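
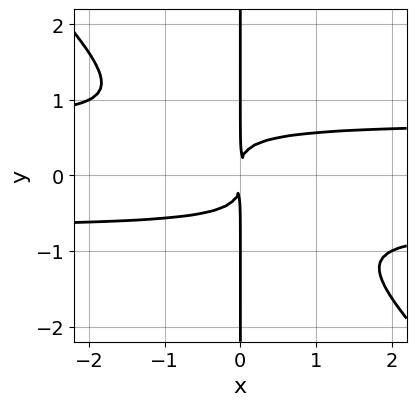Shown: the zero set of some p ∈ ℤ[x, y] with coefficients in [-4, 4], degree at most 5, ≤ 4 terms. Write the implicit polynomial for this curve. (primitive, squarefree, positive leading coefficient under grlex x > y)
(a) Degree: the shape is more complex than any degree-3 curve, so deg p = 4.
(b) Against the integer gridlines: every point of the y-axis in the box is on the curve.
(c) Together with the visible shape, these determine p as stated.

2*x^2*y^2 + 2*x*y^3 - x^2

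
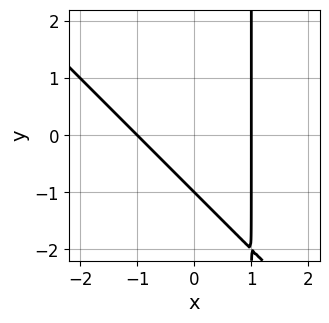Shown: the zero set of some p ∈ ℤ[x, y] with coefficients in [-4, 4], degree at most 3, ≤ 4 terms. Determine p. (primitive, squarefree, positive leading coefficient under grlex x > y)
x^2 + x*y - y - 1

(a) The degree is 2 — the shape is more complex than any degree-1 curve.
(b) From the visible intercepts: it meets the y-axis at y = -1 (among the integer gridlines); among the integer gridlines, it crosses the x-axis at x ∈ {-1, 1}.
(c) Solving for integer coefficients yields p as stated.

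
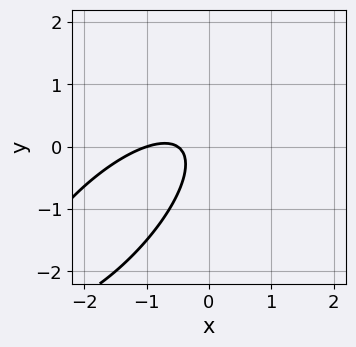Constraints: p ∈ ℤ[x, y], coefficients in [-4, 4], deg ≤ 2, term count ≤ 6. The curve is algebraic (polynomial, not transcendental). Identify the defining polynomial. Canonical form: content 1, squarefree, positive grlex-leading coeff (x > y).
1. The degree is 2 — the shape is more complex than any degree-1 curve.
2. Against the integer gridlines: it crosses the x-axis at the gridline x = -1; the curve avoids every integer y-axis point in the box.
3. The integer polynomial consistent with all of this is the stated p.

2*x^2 - 3*x*y + 2*y^2 + 3*x + 1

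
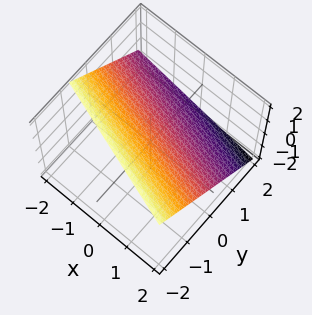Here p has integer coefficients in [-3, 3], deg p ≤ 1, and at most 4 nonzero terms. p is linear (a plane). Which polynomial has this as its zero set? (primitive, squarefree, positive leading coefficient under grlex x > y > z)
x + 3*y + 3*z - 2

(a) Degree: every cross-section is a straight line — this is a plane, so deg p = 1.
(b) Observable constraints: one x-axis crossing is at x = 2.
(c) Putting this together gives p.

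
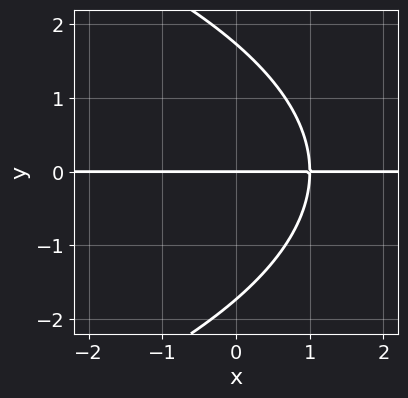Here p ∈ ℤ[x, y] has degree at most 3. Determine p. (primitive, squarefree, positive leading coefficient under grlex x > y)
y^3 + 3*x*y - 3*y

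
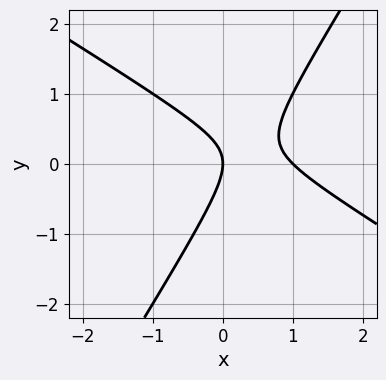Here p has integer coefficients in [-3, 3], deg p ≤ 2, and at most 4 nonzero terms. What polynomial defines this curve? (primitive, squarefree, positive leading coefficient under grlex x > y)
x^2 + x*y - y^2 - x

deg p = 2.
Checking where it meets the axes: among the integer gridlines, it crosses the x-axis at x ∈ {0, 1}; one y-axis crossing is at y = 0.
Fitting integer coefficients to these (and the overall shape) gives p.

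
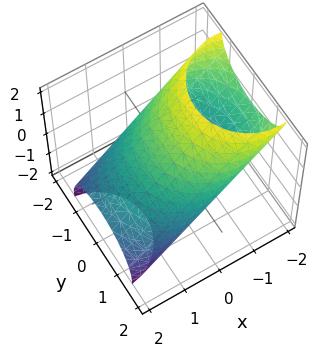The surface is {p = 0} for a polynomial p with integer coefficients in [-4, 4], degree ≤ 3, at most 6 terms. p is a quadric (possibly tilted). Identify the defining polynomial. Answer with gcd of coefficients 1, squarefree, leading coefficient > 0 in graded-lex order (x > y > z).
1. Degree: no degree-1 surface has this shape, so deg p = 2.
2. Solving for integer coefficients yields p as stated.

x^2 + 2*x*z + y^2 + z^2 - 2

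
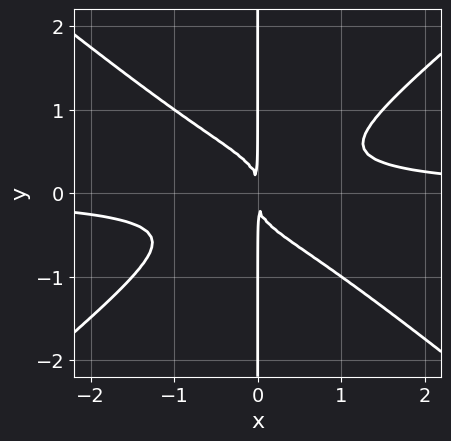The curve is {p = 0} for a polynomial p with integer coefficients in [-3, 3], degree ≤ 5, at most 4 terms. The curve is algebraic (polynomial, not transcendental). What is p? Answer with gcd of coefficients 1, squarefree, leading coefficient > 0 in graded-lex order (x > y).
2*x^3*y - 3*x*y^3 - x^2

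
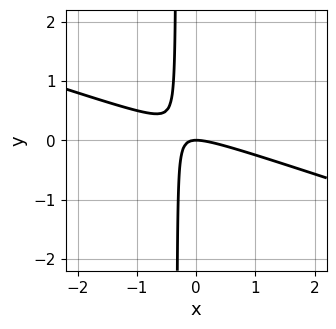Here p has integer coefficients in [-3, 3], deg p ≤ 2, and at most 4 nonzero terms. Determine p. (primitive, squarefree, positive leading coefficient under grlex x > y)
x^2 + 3*x*y + y

1. The degree is 2 — a generic line meets the curve in up to 2 points.
2. Checking where it meets the axes: one x-axis crossing is at x = 0; it crosses the y-axis at the gridline y = 0.
3. Solving for integer coefficients yields p as stated.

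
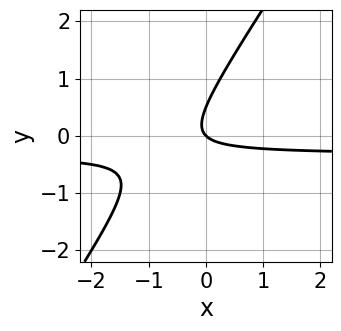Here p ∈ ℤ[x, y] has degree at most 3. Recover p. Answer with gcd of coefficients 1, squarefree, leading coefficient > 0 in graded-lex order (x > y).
Degree: the shape is more complex than any degree-1 curve, so deg p = 2.
Checking where it meets the axes: it crosses the y-axis at the gridline y = 0; it meets the x-axis at x = 0 (among the integer gridlines).
Assembling these constraints gives the stated polynomial.

3*x*y - 2*y^2 + x + y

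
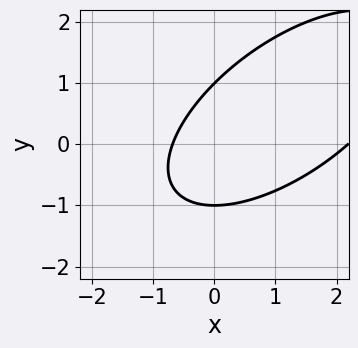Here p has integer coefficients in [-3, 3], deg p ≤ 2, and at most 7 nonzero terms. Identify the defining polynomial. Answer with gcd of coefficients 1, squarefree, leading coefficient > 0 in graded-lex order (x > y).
Degree: no degree-1 curve has this shape, so deg p = 2.
Reading off the gridlines: among the integer gridlines, it crosses the y-axis at y ∈ {-1, 1}.
Matching integer coefficients to the picture gives p.

2*x^2 - 3*x*y + 3*y^2 - 3*x - 3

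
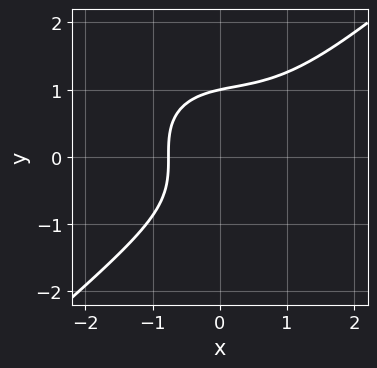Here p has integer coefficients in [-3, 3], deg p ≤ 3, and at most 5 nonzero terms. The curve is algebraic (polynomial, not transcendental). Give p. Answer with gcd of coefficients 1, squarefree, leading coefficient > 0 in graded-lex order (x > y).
1. deg p = 3.
2. Checking where it meets the axes: it crosses the y-axis at the gridline y = 1.
3. Together with the visible shape, these determine p as stated.

2*x^3 - 3*y^3 - x^2 + 2*x + 3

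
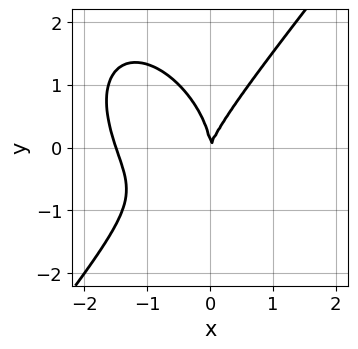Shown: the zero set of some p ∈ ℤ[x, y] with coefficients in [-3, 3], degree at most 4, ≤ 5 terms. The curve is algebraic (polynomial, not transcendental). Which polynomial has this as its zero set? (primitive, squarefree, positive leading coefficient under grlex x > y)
2*x^3 - y^3 + 3*x^2 - x*y

First, the degree is 3 — no degree-2 curve has this shape.
Next, against the integer gridlines: it meets the x-axis at x = 0 (among the integer gridlines); it crosses the y-axis at the gridline y = 0.
Finally, solving for integer coefficients yields p as stated.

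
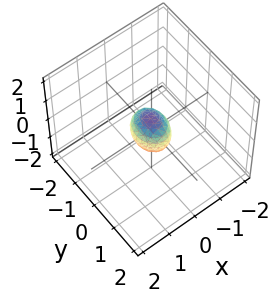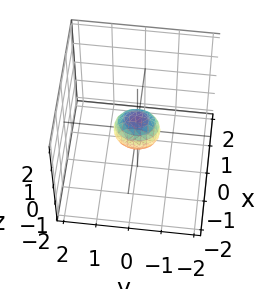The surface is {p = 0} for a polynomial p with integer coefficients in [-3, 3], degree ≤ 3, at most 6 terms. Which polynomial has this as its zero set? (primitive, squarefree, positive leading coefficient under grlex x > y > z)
First, the degree is 2 — a closed, bounded, convex surface; a quadric.
Then, symmetries: the y ↦ −y reflection is a symmetry, so y appears only in even powers; the x ↦ −x reflection is a symmetry, so x appears only in even powers; the z ↦ −z reflection is a symmetry, so z appears only in even powers.
Finally, together with the visible shape, these determine p as stated.

3*x^2 + 2*y^2 + 2*z^2 - 1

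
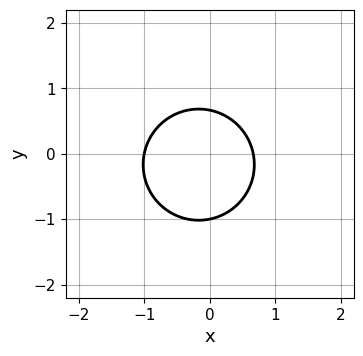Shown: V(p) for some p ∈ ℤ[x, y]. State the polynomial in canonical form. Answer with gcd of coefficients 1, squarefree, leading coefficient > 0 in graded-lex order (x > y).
3*x^2 + 3*y^2 + x + y - 2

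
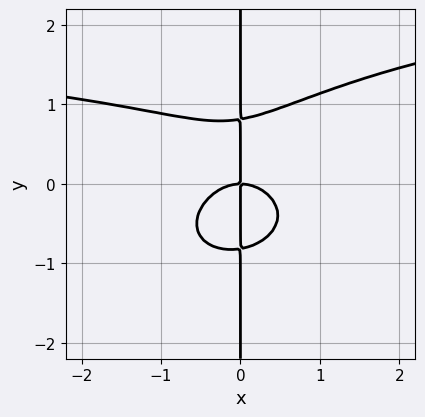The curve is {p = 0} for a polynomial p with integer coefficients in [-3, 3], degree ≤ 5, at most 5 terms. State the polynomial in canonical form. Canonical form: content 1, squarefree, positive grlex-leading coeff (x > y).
(a) deg p = 4.
(b) Reading off the gridlines: it meets the x-axis at x = 0 (among the integer gridlines); the visible y-axis segment lies entirely on the curve.
(c) Assembling these constraints gives the stated polynomial.

x^3*y - x^2*y^2 + 3*x*y^3 - 2*x^3 - 2*x*y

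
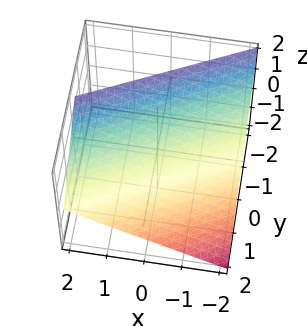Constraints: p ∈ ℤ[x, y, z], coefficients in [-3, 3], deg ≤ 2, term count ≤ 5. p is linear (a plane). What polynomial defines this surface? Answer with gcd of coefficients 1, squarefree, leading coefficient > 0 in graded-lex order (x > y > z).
x - 2*y - 2*z + 2

(a) deg p = 1. Every cross-section is a straight line — this is a plane.
(b) Against the integer gridlines: one x-axis crossing is at x = -2; it crosses the z-axis at the gridline z = 1.
(c) Putting this together gives p. Check: (0, 1, 0) on the y-axis lies on the surface, and p(0, 1, 0) = 0. ✓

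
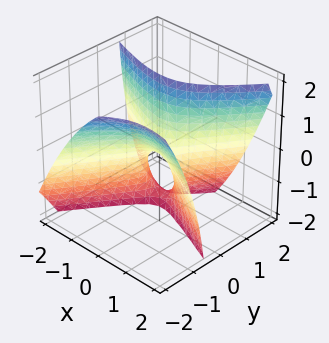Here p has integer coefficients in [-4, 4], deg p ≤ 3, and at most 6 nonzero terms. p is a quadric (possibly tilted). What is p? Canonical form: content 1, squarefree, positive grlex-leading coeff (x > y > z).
(a) deg p = 2.
(b) Against the integer gridlines: it meets the x-axis at x = 0 (among the integer gridlines); it meets the y-axis at y = 0 (among the integer gridlines).
(c) Putting this together gives p.

2*x^2 + 3*x*y - 3*y^2 - 3*y*z + z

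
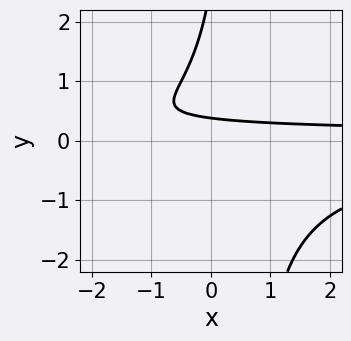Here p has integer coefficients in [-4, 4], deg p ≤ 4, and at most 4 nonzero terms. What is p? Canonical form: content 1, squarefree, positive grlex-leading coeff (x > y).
First, deg p = 3. A generic line meets the curve in up to 3 points.
Next, from the visible intercepts: it misses every integer gridline on the x-axis.
Finally, assembling these constraints gives the stated polynomial.

2*x*y^2 - y^2 + 3*y - 1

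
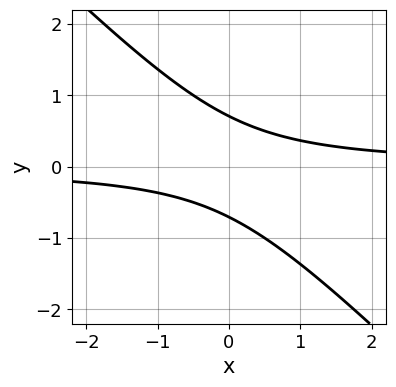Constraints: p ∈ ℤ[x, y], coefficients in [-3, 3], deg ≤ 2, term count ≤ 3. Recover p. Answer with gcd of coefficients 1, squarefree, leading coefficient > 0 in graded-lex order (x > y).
deg p = 2. A generic line meets the curve in up to 2 points.
Against the integer gridlines: no x-intercept at any integer in the box.
Solving for integer coefficients yields p as stated.

2*x*y + 2*y^2 - 1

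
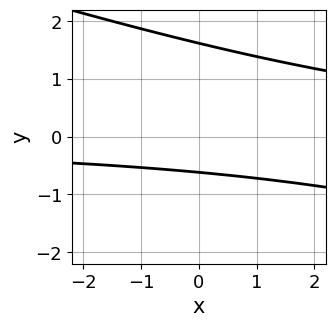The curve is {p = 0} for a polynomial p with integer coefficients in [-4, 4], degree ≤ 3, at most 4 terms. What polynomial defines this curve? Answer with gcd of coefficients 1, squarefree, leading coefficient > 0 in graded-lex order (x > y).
x*y + 3*y^2 - 3*y - 3

(a) The degree is 2 — a generic line meets the curve in up to 2 points.
(b) Against the integer gridlines: it misses every integer gridline on the x-axis.
(c) Assembling these constraints gives the stated polynomial.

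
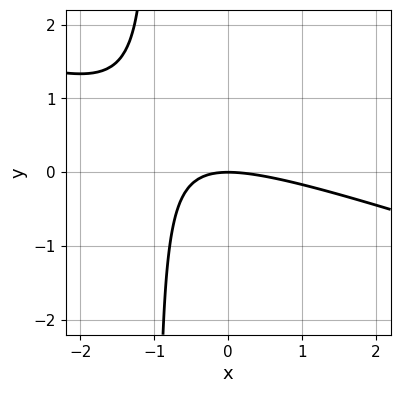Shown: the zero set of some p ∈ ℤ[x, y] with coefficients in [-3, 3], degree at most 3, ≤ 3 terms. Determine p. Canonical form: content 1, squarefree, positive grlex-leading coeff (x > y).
x^2 + 3*x*y + 3*y

Degree: a generic line meets the curve in up to 2 points, so deg p = 2.
From the axis intercepts and sections: it crosses the y-axis at the gridline y = 0; it meets the x-axis at x = 0 (among the integer gridlines).
Solving for integer coefficients yields p as stated.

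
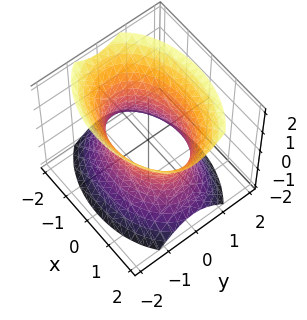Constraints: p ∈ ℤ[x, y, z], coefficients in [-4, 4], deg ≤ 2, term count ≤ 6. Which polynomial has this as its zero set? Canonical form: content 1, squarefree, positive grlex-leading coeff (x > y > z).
x^2 + 2*y^2 - z^2 - 2

(a) Degree: one connected sheet with a waist; a quadric, so deg p = 2.
(b) Symmetries: it's symmetric under x → −x, forcing even powers of x; the y ↦ −y reflection is a symmetry, so y appears only in even powers; mirror symmetry z ↦ −z ⇒ only even powers of z.
(c) Reading off the gridlines: the y-axis gridline crossings are at y ∈ {-1, 1}; it misses every integer gridline on the z-axis.
(d) Together with the visible shape, these determine p as stated.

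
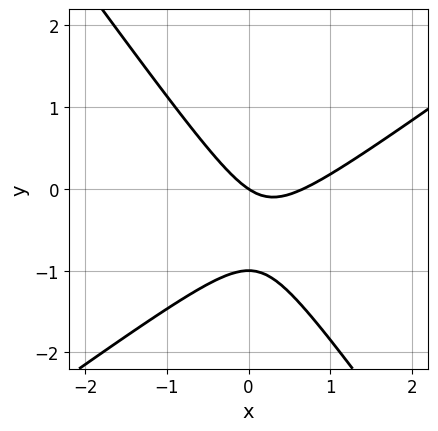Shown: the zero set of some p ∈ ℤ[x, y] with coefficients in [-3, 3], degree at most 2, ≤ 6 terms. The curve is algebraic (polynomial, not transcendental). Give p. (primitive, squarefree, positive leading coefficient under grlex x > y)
First, degree: no degree-1 curve has this shape, so deg p = 2.
Next, observable constraints: it meets the x-axis at x = 0 (among the integer gridlines); among the integer gridlines, it crosses the y-axis at y ∈ {-1, 0}.
Finally, the integer polynomial consistent with all of this is the stated p.

3*x^2 - 2*x*y - 3*y^2 - 2*x - 3*y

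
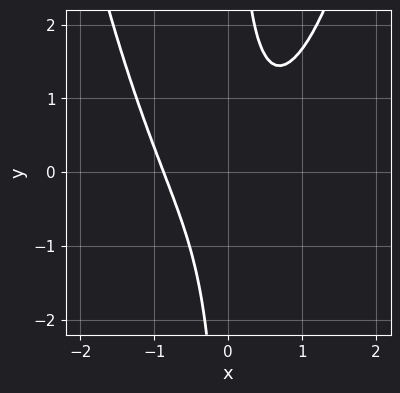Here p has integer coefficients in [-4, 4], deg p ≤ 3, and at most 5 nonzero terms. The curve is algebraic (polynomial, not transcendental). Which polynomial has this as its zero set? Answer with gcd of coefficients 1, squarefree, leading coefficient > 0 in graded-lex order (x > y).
(a) deg p = 3. The shape is more complex than any degree-2 curve.
(b) Against the integer gridlines: no y-intercept at any integer in the box.
(c) Fitting integer coefficients to these (and the overall shape) gives p.

3*x^3 - 3*x*y + 2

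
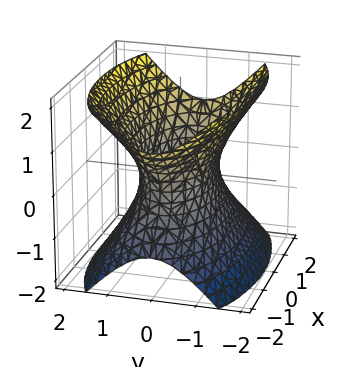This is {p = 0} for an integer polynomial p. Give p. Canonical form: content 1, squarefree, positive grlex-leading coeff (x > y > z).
x^2 + 3*y^2 - 2*z^2 - 2

First, degree: an hourglass — one-sheet hyperboloid; a quadric, so deg p = 2.
Then, symmetries: mirror symmetry y ↦ −y ⇒ only even powers of y; the z ↦ −z reflection is a symmetry, so z appears only in even powers; mirror symmetry x ↦ −x ⇒ only even powers of x.
Then, from the visible intercepts: no z-intercept at any integer in the box.
Finally, fitting integer coefficients to these (and the overall shape) gives p.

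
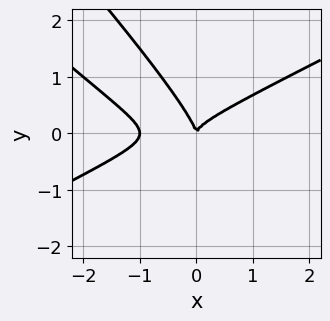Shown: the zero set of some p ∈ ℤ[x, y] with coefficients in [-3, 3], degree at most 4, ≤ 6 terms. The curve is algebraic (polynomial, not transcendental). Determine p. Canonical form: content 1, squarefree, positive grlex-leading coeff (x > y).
x^3 - 3*x*y^2 - 2*y^3 + x^2

(a) Degree: the shape is more complex than any degree-2 curve, so deg p = 3.
(b) Against the integer gridlines: it meets the y-axis at y = 0 (among the integer gridlines); the x-axis gridline crossings are at x ∈ {-1, 0}.
(c) Solving for integer coefficients yields p as stated.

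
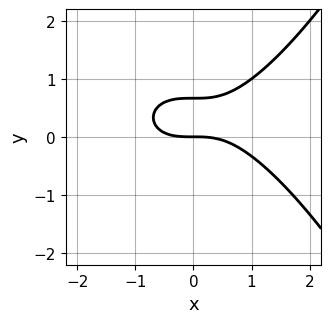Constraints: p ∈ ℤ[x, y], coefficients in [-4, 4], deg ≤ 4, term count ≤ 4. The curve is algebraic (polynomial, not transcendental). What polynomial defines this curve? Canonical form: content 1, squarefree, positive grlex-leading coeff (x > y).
x^3 - 3*y^2 + 2*y

1. The degree is 3 — the shape is more complex than any degree-2 curve.
2. Reading off the gridlines: it meets the y-axis at y = 0 (among the integer gridlines); one x-axis crossing is at x = 0.
3. Putting this together gives p.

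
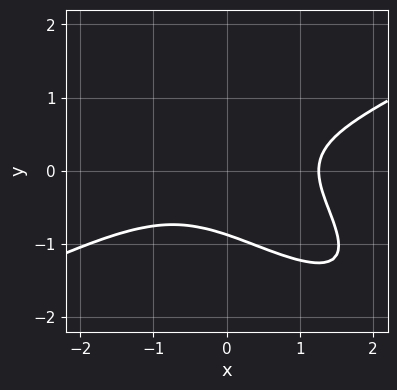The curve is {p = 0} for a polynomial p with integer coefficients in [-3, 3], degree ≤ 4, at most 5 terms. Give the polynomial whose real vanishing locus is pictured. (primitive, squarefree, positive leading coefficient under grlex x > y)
x^3 - 3*x*y^2 - 3*y^3 - 2

(a) The degree is 3 — the shape is more complex than any degree-2 curve.
(b) Matching integer coefficients to the picture gives p.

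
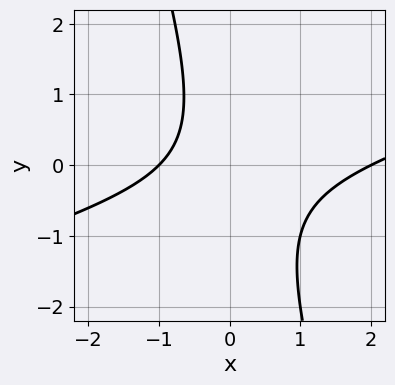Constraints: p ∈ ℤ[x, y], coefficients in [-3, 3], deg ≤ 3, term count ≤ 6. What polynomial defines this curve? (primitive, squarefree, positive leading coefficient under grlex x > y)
First, degree: no degree-1 curve has this shape, so deg p = 2.
Then, from the visible intercepts: it misses every integer gridline on the y-axis; among the integer gridlines, it crosses the x-axis at x ∈ {-1, 2}.
Finally, these observations pin down the coefficients.

x^2 - 3*x*y - y^2 - x - 2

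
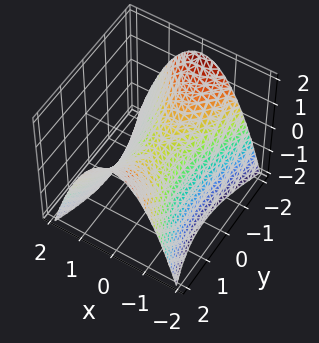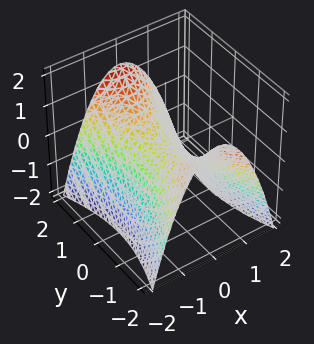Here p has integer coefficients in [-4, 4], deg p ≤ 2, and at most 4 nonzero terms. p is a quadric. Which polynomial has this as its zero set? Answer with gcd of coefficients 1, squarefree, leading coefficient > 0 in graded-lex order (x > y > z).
3*x^2 - y^2 + 3*z

1. The degree is 2 — a hyperbolic paraboloid; a quadric.
2. Symmetries: mirror symmetry x ↦ −x ⇒ only even powers of x; the y ↦ −y reflection is a symmetry, so y appears only in even powers.
3. From the visible intercepts: one y-axis crossing is at y = 0; it meets the z-axis at z = 0 (among the integer gridlines); one x-axis crossing is at x = 0.
4. Assembling these constraints gives the stated polynomial.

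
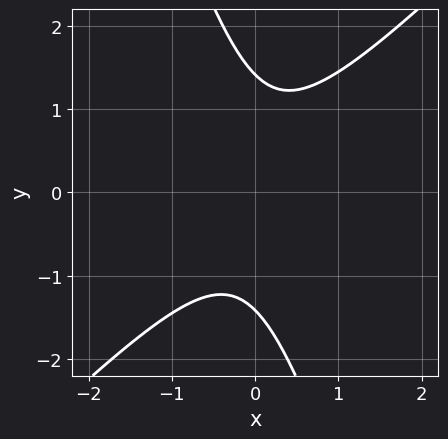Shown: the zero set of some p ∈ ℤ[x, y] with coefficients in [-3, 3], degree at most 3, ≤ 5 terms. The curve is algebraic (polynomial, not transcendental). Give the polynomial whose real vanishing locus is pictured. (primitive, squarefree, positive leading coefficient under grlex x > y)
3*x^2 - 2*x*y - y^2 + 2

1. Degree: no degree-1 curve has this shape, so deg p = 2.
2. Checking where it meets the axes: it misses every integer gridline on the x-axis.
3. The integer polynomial consistent with all of this is the stated p.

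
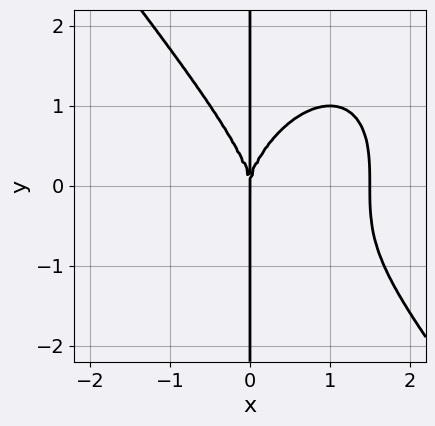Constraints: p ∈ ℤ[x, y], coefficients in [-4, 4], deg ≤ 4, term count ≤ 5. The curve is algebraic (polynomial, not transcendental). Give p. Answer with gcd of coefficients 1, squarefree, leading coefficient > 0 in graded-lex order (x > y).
2*x^4 + x*y^3 - 3*x^3

The degree is 4 — a generic line meets the curve in up to 4 points.
Reading off the gridlines: the visible y-axis segment lies entirely on the curve; one x-axis crossing is at x = 0.
The integer polynomial consistent with all of this is the stated p.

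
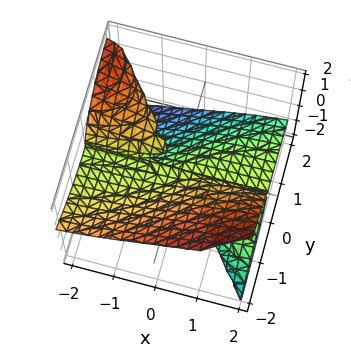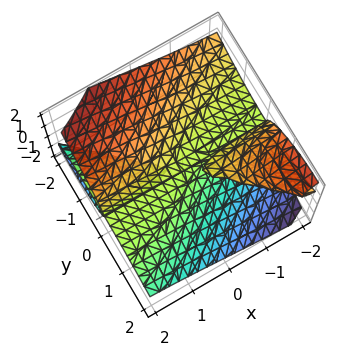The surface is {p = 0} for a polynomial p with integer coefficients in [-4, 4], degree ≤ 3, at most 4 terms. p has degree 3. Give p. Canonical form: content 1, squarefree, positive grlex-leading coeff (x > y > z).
First, the picture has 2 separate pieces. They look like related sheets of one shape, so recover p as a whole.
Then, degree: a generic line meets the surface in up to 3 points, so deg p = 3.
Next, from the visible intercepts: one z-axis crossing is at z = 0; every point of the x-axis in the box is on the surface; one y-axis crossing is at y = 0.
Finally, putting this together gives p.

3*x*y*z + y^3 + 3*z^3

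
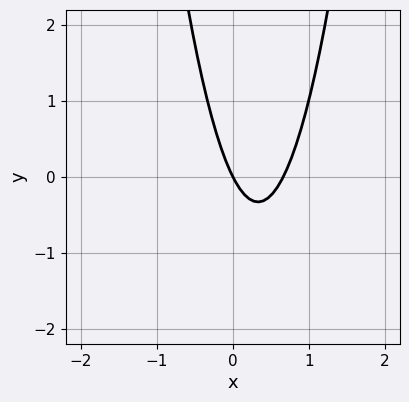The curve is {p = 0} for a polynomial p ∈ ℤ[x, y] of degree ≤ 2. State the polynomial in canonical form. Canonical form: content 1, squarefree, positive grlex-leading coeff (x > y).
3*x^2 - 2*x - y

(a) Degree: the shape is more complex than any degree-1 curve, so deg p = 2.
(b) Against the integer gridlines: it meets the x-axis at x = 0 (among the integer gridlines); one y-axis crossing is at y = 0.
(c) Together with the visible shape, these determine p as stated.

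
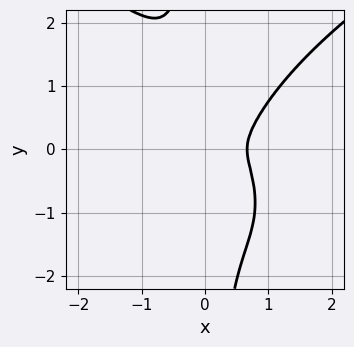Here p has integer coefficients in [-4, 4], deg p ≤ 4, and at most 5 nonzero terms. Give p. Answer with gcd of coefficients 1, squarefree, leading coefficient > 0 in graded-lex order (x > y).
1. deg p = 4. No degree-3 curve has this shape.
2. Matching integer coefficients to the picture gives p.

x*y^3 - 3*x^3 + 2*x^2 + y^2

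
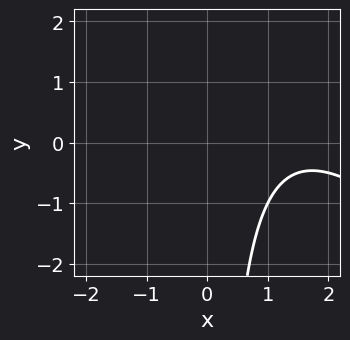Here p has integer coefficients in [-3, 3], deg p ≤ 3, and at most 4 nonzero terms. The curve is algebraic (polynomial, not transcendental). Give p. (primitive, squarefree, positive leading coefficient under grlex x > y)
x^2 + x*y - 3*x + 3

deg p = 2.
From the axis intercepts and sections: it misses every integer gridline on the y-axis; it misses every integer gridline on the x-axis.
The integer polynomial consistent with all of this is the stated p.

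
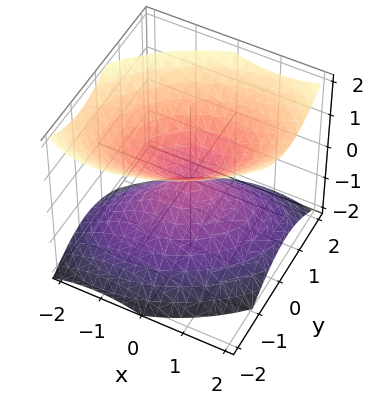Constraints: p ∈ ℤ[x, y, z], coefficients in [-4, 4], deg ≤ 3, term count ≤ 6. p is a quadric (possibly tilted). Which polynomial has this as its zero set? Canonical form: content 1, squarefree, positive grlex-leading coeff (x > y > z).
2*x^2 - 2*x*y + 3*y^2 - 3*z^2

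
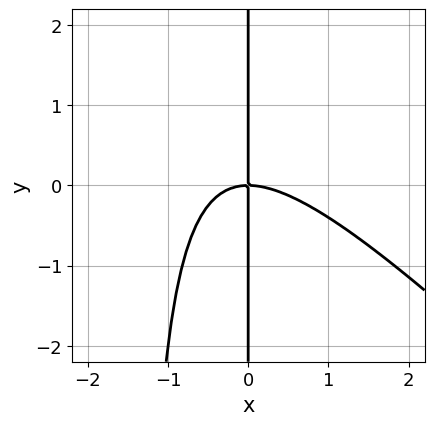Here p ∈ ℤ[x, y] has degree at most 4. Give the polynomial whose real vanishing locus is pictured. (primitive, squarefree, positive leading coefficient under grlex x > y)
Degree: no degree-2 curve has this shape, so deg p = 3.
Checking where it meets the axes: it meets the x-axis at x = 0 (among the integer gridlines); the visible y-axis segment lies entirely on the curve.
Fitting integer coefficients to these (and the overall shape) gives p.

2*x^3 + 2*x^2*y + 3*x*y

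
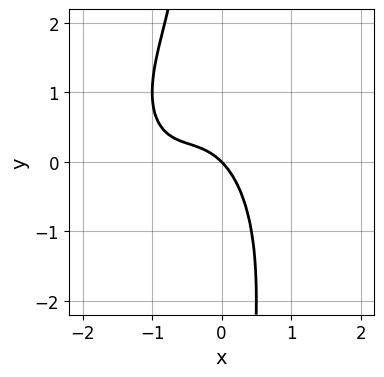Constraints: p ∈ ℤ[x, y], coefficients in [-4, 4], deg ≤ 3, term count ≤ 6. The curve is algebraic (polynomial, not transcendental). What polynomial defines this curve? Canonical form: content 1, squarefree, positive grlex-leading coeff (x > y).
2*x^3 + x*y^2 + 3*x^2 + 2*x + 2*y

First, deg p = 3. No degree-2 curve has this shape.
Next, from the visible intercepts: it meets the y-axis at y = 0 (among the integer gridlines); it meets the x-axis at x = 0 (among the integer gridlines).
Finally, fitting integer coefficients to these (and the overall shape) gives p.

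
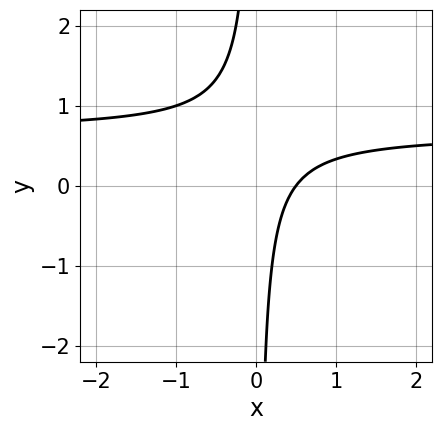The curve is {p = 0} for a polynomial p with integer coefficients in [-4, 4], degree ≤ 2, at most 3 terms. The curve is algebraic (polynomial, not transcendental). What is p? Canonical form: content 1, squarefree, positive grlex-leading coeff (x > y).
1. deg p = 2. A generic line meets the curve in up to 2 points.
2. Against the integer gridlines: no y-intercept at any integer in the box.
3. Together with the visible shape, these determine p as stated.

3*x*y - 2*x + 1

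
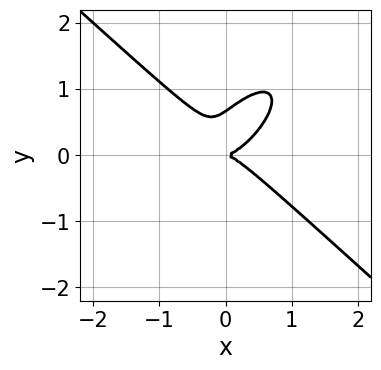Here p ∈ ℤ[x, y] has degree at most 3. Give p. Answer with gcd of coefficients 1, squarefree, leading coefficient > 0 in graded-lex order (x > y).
3*x^3 - x^2*y - 2*x*y^2 + 3*y^3 - 2*y^2

(a) deg p = 3.
(b) Checking where it meets the axes: it crosses the y-axis at the gridline y = 0; it crosses the x-axis at the gridline x = 0.
(c) The integer polynomial consistent with all of this is the stated p.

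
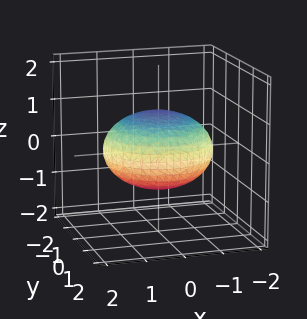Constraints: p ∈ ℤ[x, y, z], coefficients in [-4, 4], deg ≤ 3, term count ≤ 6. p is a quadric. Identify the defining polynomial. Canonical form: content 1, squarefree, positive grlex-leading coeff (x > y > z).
x^2 + y^2 + 2*z^2 - 2

(a) Degree: bounded and convex; a quadric, so deg p = 2.
(b) Symmetries: rotational symmetry about the z-axis ⇒ p depends on x, y only through x² + y²; the z ↦ −z reflection is a symmetry, so z appears only in even powers.
(c) Reading off the gridlines: the z-axis gridline crossings are at z ∈ {-1, 1}; a circular section at z = 0 has radius between 1 and 2.
(d) Together with the visible shape, these determine p as stated.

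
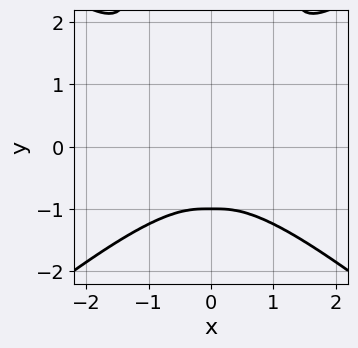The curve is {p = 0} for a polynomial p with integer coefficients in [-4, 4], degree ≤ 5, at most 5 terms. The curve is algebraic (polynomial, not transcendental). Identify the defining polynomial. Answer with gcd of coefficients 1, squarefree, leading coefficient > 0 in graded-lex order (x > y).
2*x^4 - 3*x^2*y^2 + y^3 + 3*x^2 + y^2

(a) The degree is 4 — no degree-3 curve has this shape.
(b) Symmetries: mirror symmetry x ↦ −x ⇒ only even powers of x.
(c) From the axis intercepts and sections: it crosses the y-axis at the gridline y = -1.
(d) Putting this together gives p.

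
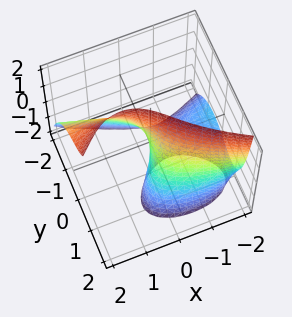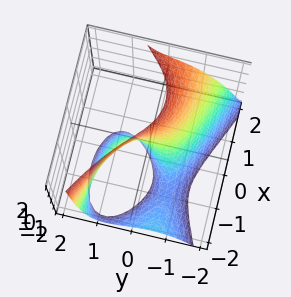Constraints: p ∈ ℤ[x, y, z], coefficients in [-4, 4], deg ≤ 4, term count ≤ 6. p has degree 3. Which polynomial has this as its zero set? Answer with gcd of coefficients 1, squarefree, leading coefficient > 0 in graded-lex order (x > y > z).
x^2*z - 2*y^3 - 2*y*z - 3*x

First, the degree is 3 — a generic line meets the surface in up to 3 points.
Then, against the integer gridlines: it meets the y-axis at y = 0 (among the integer gridlines); one x-axis crossing is at x = 0; the visible z-axis segment lies entirely on the surface.
Finally, solving for integer coefficients yields p as stated.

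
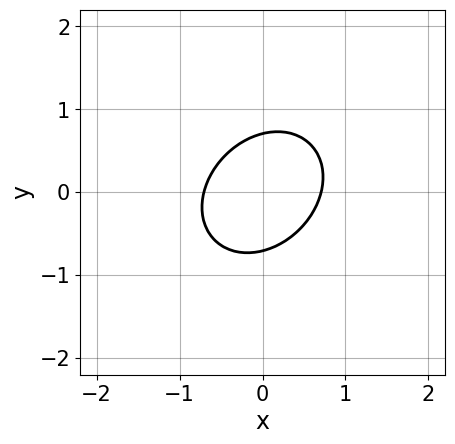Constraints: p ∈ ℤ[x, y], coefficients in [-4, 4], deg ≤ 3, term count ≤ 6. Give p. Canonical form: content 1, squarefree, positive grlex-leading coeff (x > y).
2*x^2 - x*y + 2*y^2 - 1

Degree: no degree-1 curve has this shape, so deg p = 2.
Matching integer coefficients to the picture gives p.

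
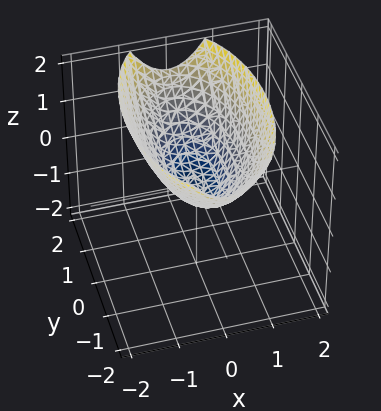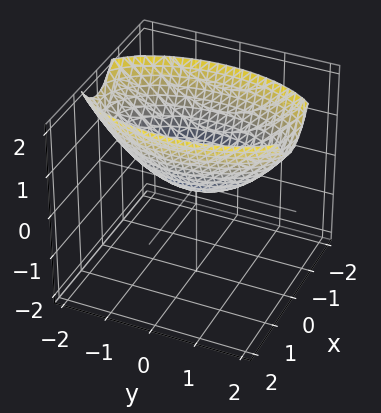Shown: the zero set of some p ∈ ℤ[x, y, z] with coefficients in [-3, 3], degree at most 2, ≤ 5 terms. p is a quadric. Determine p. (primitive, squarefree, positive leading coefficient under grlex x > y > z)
3*x^2 + y^2 - 3*z

First, deg p = 2. A single bowl opening along one axis; a quadric.
Then, symmetries: the x ↦ −x reflection is a symmetry, so x appears only in even powers; mirror symmetry y ↦ −y ⇒ only even powers of y.
Then, from the visible intercepts: it crosses the z-axis at the gridline z = 0; it crosses the x-axis at the gridline x = 0; one y-axis crossing is at y = 0.
Finally, the integer polynomial consistent with all of this is the stated p.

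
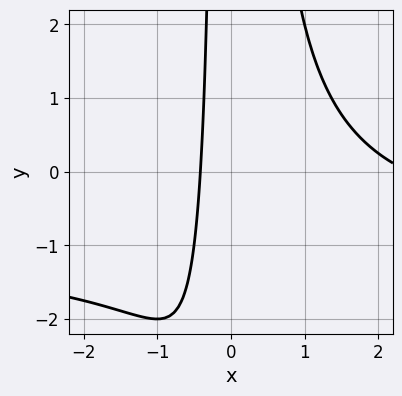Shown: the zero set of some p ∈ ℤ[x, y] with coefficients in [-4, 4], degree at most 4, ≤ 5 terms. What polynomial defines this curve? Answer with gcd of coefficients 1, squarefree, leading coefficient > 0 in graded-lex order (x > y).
x^2*y + x^2 - 2*x - 1

(a) deg p = 3. No degree-2 curve has this shape.
(b) From the axis intercepts and sections: it misses every integer gridline on the y-axis.
(c) Putting this together gives p.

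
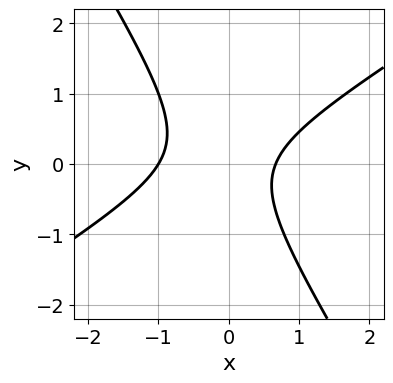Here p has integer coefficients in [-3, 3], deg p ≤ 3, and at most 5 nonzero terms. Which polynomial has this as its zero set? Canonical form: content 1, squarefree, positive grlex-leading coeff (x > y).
Degree: a generic line meets the curve in up to 2 points, so deg p = 2.
Observable constraints: no y-intercept at any integer in the box; it crosses the x-axis at the gridline x = -1.
Putting this together gives p.

3*x^2 - 3*x*y - 3*y^2 + x - 2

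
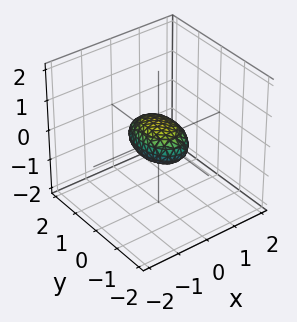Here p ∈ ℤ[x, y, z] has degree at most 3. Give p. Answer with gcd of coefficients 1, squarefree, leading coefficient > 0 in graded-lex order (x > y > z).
First, deg p = 2. Bounded and convex; a quadric.
Then, symmetries: it's symmetric under y → −y, forcing even powers of y; mirror symmetry x ↦ −x ⇒ only even powers of x; mirror symmetry z ↦ −z ⇒ only even powers of z.
Then, against the integer gridlines: among the integer gridlines, it crosses the y-axis at y ∈ {-1, 1}.
Finally, matching integer coefficients to the picture gives p.

2*x^2 + y^2 + 3*z^2 - 1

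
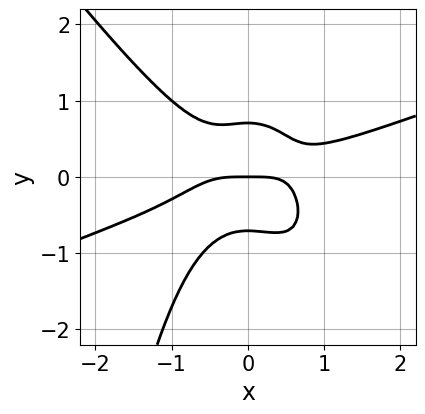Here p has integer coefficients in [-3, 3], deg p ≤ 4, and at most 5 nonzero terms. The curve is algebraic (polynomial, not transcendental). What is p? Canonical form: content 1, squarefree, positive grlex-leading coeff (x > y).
x^4 - 2*x^3*y - 2*x^2*y^2 - 2*y^3 + y

Degree: no degree-3 curve has this shape, so deg p = 4.
Reading off the gridlines: one y-axis crossing is at y = 0; it crosses the x-axis at the gridline x = 0.
Solving for integer coefficients yields p as stated.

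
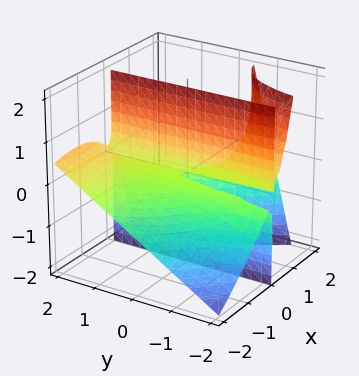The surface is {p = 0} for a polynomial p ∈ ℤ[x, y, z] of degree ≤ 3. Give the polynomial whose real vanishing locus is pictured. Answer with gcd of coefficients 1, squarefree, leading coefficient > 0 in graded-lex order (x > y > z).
x^3 + 2*x^2*y - 2*x^2*z + 3*x*z

First, degree: no degree-2 surface has this shape, so deg p = 3.
Then, observable constraints: it meets the x-axis at x = 0 (among the integer gridlines); every point of the y-axis in the box is on the surface; every point of the z-axis in the box is on the surface.
Finally, fitting integer coefficients to these (and the overall shape) gives p.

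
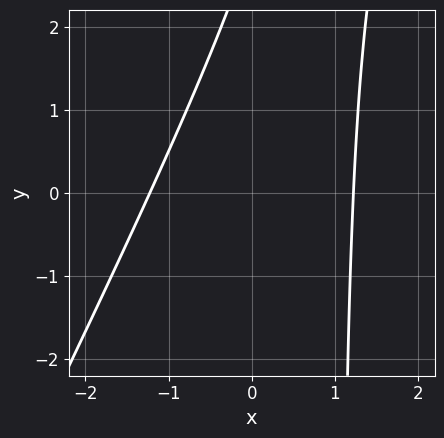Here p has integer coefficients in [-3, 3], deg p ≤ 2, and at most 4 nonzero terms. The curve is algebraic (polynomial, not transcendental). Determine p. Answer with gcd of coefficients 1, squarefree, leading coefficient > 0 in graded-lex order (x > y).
2*x^2 - x*y + y - 3

First, deg p = 2. A generic line meets the curve in up to 2 points.
Next, reading off the gridlines: no y-intercept at any integer in the box.
Finally, matching integer coefficients to the picture gives p.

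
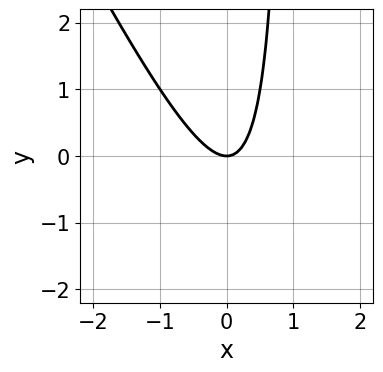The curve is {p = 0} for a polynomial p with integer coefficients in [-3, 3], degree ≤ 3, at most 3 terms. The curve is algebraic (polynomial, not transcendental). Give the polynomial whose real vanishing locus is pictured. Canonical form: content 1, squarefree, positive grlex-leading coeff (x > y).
2*x^2 + x*y - y

(a) deg p = 2. No degree-1 curve has this shape.
(b) Observable constraints: it crosses the x-axis at the gridline x = 0; it crosses the y-axis at the gridline y = 0.
(c) Matching integer coefficients to the picture gives p.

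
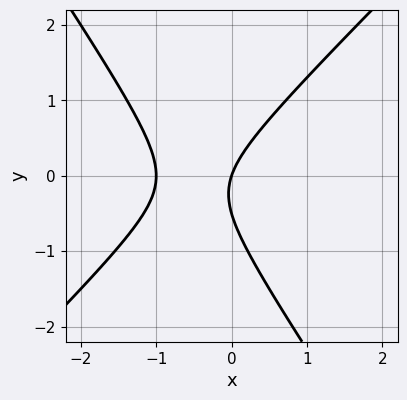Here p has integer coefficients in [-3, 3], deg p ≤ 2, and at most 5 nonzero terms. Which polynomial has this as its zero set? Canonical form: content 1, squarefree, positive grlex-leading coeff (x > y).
3*x^2 - x*y - 2*y^2 + 3*x - y

Degree: a generic line meets the curve in up to 2 points, so deg p = 2.
Checking where it meets the axes: it crosses the y-axis at the gridline y = 0; among the integer gridlines, it crosses the x-axis at x ∈ {-1, 0}.
Solving for integer coefficients yields p as stated.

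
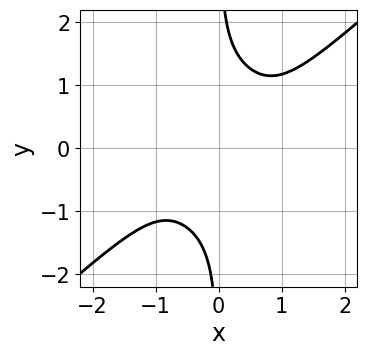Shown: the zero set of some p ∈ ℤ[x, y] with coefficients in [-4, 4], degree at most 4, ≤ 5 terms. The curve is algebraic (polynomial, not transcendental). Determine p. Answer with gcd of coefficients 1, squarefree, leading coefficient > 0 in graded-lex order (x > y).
3*x^4 - x^3*y - 3*x*y^3 + 3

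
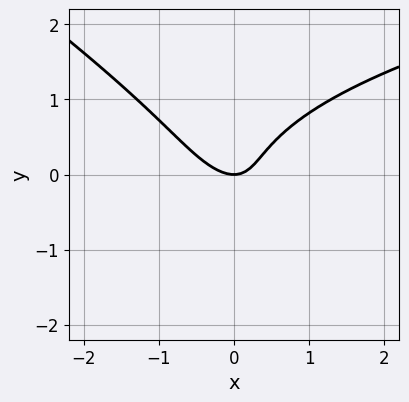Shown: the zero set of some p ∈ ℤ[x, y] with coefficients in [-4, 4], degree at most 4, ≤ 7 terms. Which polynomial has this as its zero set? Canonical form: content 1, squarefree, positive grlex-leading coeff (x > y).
2*x*y^2 + 3*y^3 - 3*x^2 - 2*x*y + 2*y

First, deg p = 3. The shape is more complex than any degree-2 curve.
Next, from the visible intercepts: it crosses the y-axis at the gridline y = 0; one x-axis crossing is at x = 0.
Finally, together with the visible shape, these determine p as stated.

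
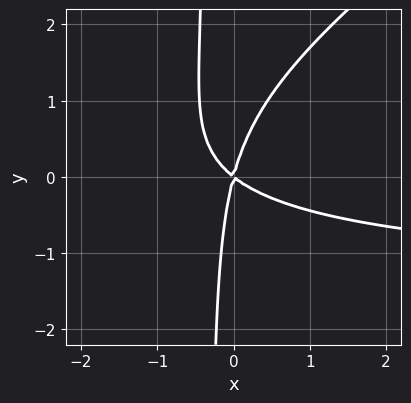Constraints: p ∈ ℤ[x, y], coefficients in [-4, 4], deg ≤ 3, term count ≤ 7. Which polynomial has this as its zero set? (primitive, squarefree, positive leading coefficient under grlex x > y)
2*x^2*y - 3*x*y^2 + 3*x^2 + 3*x*y - y^2

First, the degree is 3 — no degree-2 curve has this shape.
Next, against the integer gridlines: one y-axis crossing is at y = 0; one x-axis crossing is at x = 0.
Finally, assembling these constraints gives the stated polynomial.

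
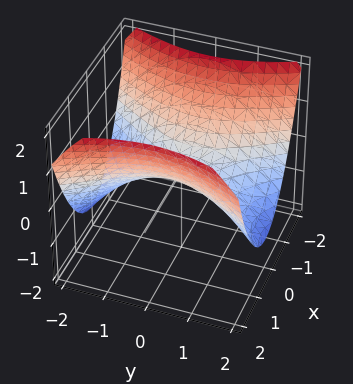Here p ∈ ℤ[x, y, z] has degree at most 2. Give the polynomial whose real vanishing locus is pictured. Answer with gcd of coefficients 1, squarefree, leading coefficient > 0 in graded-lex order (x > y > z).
deg p = 2. A saddle surface; a quadric.
Symmetries: it's symmetric under x → −x, forcing even powers of x; mirror symmetry y ↦ −y ⇒ only even powers of y.
Reading off the gridlines: one z-axis crossing is at z = 0; it meets the y-axis at y = 0 (among the integer gridlines).
Assembling these constraints gives the stated polynomial.

2*x^2 - y^2 - 3*z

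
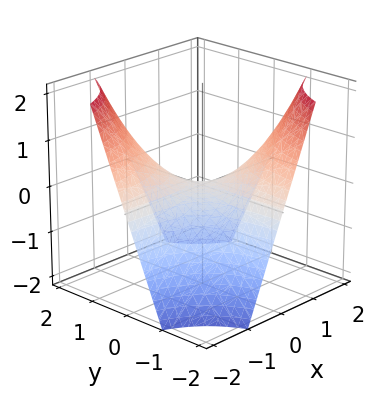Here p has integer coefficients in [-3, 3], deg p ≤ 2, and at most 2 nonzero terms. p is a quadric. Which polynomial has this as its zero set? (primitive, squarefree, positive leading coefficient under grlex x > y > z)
x*y + z

First, degree: a saddle surface; a quadric, so deg p = 2.
Next, against the integer gridlines: every point of the y-axis in the box is on the surface; every point of the x-axis in the box is on the surface; it meets the z-axis at z = 0 (among the integer gridlines).
Finally, these observations pin down the coefficients.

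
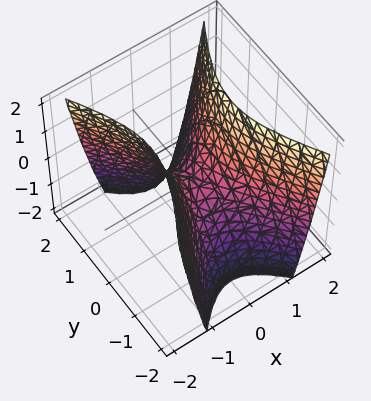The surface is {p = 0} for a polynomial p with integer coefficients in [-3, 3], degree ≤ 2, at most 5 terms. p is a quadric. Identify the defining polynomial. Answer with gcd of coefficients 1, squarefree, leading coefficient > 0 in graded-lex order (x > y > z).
deg p = 2. A hyperbolic paraboloid; a quadric.
Symmetries: the y ↦ −y reflection is a symmetry, so y appears only in even powers; the x ↦ −x reflection is a symmetry, so x appears only in even powers.
From the axis intercepts and sections: it meets the z-axis at z = 0 (among the integer gridlines); one y-axis crossing is at y = 0.
These observations pin down the coefficients.

2*x^2 - y^2 - z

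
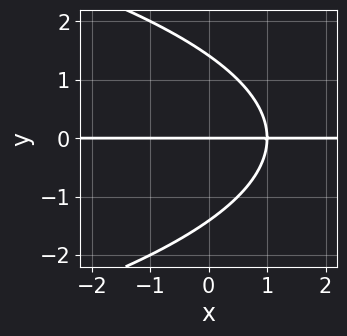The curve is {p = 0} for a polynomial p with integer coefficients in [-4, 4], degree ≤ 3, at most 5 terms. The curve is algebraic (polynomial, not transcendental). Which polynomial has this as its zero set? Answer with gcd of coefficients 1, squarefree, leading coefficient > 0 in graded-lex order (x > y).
y^3 + 2*x*y - 2*y

1. The degree is 3 — the shape is more complex than any degree-2 curve.
2. From the visible intercepts: one y-axis crossing is at y = 0; every point of the x-axis in the box is on the curve.
3. Together with the visible shape, these determine p as stated.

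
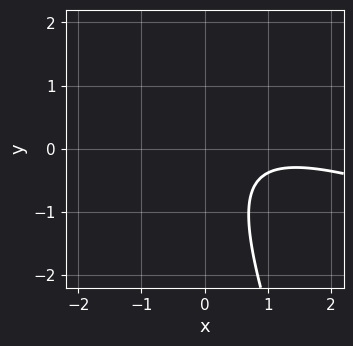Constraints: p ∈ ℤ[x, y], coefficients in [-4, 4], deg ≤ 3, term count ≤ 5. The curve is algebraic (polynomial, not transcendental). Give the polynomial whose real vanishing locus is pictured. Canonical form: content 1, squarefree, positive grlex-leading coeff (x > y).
(a) Degree: no degree-1 curve has this shape, so deg p = 2.
(b) From the visible intercepts: no y-intercept at any integer in the box; it misses every integer gridline on the x-axis.
(c) These observations pin down the coefficients.

x^2 + 3*x*y + y^2 - 2*x + 2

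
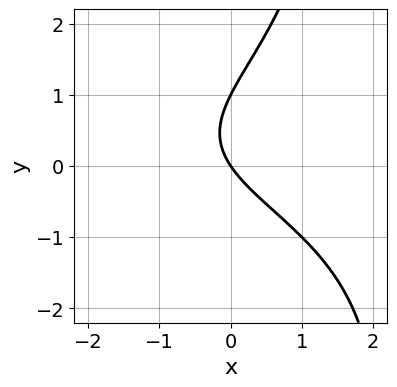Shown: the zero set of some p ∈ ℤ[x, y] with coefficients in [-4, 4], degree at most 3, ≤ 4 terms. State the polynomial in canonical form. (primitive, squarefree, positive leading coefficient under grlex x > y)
Degree: the shape is more complex than any degree-2 curve, so deg p = 3.
Observable constraints: the y-axis gridline crossings are at y ∈ {0, 1}; it crosses the x-axis at the gridline x = 0.
These observations pin down the coefficients.

x*y^2 - 2*y^2 + 3*x + 2*y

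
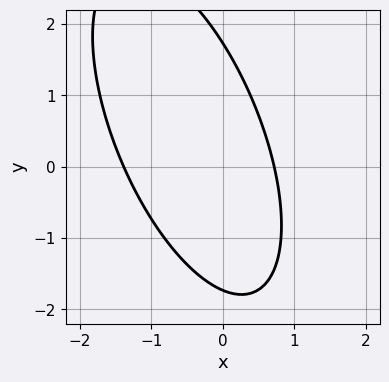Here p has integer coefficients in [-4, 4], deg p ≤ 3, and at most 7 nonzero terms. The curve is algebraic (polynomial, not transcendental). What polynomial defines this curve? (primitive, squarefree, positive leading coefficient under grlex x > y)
3*x^2 + 2*x*y + y^2 + 2*x - 3

1. The degree is 2 — a generic line meets the curve in up to 2 points.
2. Putting this together gives p.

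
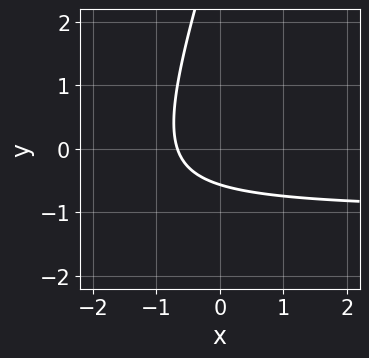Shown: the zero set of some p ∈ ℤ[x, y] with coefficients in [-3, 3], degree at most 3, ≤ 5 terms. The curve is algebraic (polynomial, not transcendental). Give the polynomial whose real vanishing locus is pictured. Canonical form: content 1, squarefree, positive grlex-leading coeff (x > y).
Degree: the shape is more complex than any degree-1 curve, so deg p = 2.
Putting this together gives p.

3*x*y - y^2 + 3*x + 3*y + 2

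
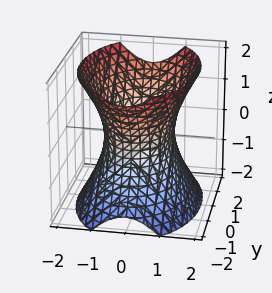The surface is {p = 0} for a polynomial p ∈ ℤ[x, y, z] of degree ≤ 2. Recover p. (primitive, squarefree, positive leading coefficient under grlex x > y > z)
2*x^2 + y^2 - z^2 - 2

1. Degree: one connected sheet with a waist; a quadric, so deg p = 2.
2. Symmetries: it's symmetric under y → −y, forcing even powers of y; mirror symmetry x ↦ −x ⇒ only even powers of x; the z ↦ −z reflection is a symmetry, so z appears only in even powers.
3. Reading off the gridlines: among the integer gridlines, it crosses the x-axis at x ∈ {-1, 1}; the surface avoids every integer z-axis point in the box.
4. Assembling these constraints gives the stated polynomial.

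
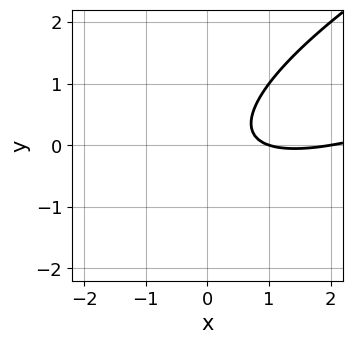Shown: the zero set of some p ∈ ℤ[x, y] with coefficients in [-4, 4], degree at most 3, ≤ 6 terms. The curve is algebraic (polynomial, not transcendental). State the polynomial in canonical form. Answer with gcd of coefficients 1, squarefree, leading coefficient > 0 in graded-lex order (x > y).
1. deg p = 2. A generic line meets the curve in up to 2 points.
2. Against the integer gridlines: among the integer gridlines, it crosses the x-axis at x ∈ {1, 2}; it misses every integer gridline on the y-axis.
3. Putting this together gives p.

x^2 - 3*x*y + 3*y^2 - 3*x + 2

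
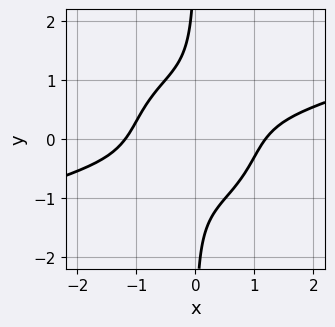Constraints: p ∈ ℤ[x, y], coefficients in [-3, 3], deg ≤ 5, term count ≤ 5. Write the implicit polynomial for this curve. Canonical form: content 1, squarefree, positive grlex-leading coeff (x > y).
x^4 - 3*x^3*y - 3*x*y^3 - 2

First, deg p = 4.
Next, from the visible intercepts: it misses every integer gridline on the y-axis.
Finally, matching integer coefficients to the picture gives p.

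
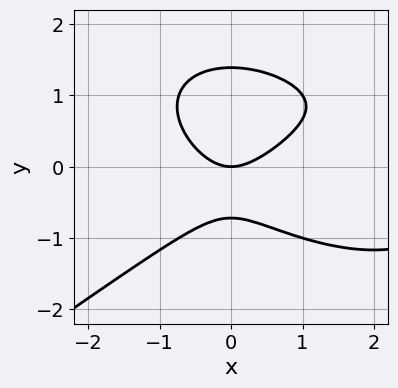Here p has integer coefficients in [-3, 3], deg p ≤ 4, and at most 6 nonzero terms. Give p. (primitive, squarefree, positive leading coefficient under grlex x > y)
First, degree: the shape is more complex than any degree-2 curve, so deg p = 3.
Then, checking where it meets the axes: it meets the y-axis at y = 0 (among the integer gridlines); one x-axis crossing is at x = 0.
Finally, matching integer coefficients to the picture gives p.

x^3 - 3*y^3 - 3*x^2 + 2*y^2 + 3*y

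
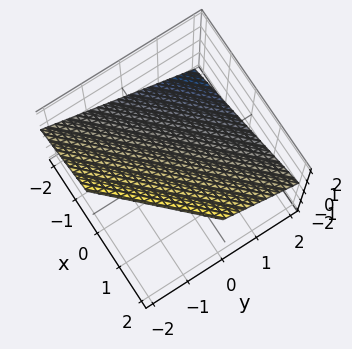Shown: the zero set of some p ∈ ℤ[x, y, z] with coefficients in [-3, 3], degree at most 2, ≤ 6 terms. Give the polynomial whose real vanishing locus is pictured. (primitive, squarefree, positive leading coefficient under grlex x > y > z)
(a) Degree: the surface is flat (a plane), so deg p = 1.
(b) Against the integer gridlines: one x-axis crossing is at x = -1; it crosses the y-axis at the gridline y = 1.
(c) These observations pin down the coefficients.

2*x - 2*y - 3*z + 2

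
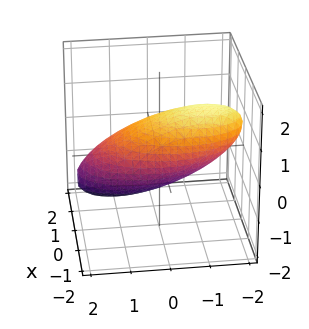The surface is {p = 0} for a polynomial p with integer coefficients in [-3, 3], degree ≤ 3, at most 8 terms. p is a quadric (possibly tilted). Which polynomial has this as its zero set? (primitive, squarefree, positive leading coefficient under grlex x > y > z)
Degree: no degree-1 surface has this shape, so deg p = 2.
Observable constraints: among the integer gridlines, it crosses the x-axis at x ∈ {-1, 1}; the z-axis gridline crossings are at z ∈ {-1, 1}.
The integer polynomial consistent with all of this is the stated p.

3*x^2 + x*z + y^2 + 2*y*z + 3*z^2 - 3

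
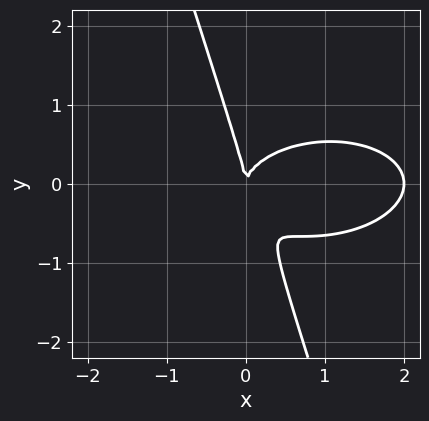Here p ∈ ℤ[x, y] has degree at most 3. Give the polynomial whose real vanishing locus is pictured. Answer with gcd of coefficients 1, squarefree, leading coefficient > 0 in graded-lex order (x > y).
x^3 + 3*x*y^2 + y^3 - 2*x^2

First, degree: no degree-2 curve has this shape, so deg p = 3.
Next, checking where it meets the axes: it meets the y-axis at y = 0 (among the integer gridlines); the x-axis gridline crossings are at x ∈ {0, 2}.
Finally, together with the visible shape, these determine p as stated.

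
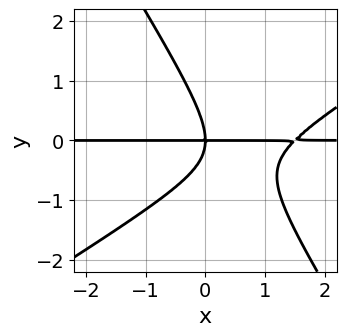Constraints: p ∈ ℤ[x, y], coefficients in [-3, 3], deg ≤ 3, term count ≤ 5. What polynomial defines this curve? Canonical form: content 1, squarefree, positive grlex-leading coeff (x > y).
1. The degree is 3 — the shape is more complex than any degree-2 curve.
2. Checking where it meets the axes: the visible x-axis segment lies entirely on the curve; it meets the y-axis at y = 0 (among the integer gridlines).
3. These observations pin down the coefficients.

2*x^2*y - 2*x*y^2 - 2*y^3 - 3*x*y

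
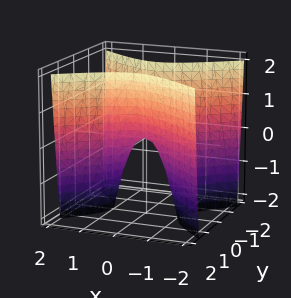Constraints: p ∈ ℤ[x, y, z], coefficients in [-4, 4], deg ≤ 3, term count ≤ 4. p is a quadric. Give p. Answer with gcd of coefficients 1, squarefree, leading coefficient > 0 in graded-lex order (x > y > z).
2*x^2 - 3*y^2 + z

1. deg p = 2.
2. Symmetries: the y ↦ −y reflection is a symmetry, so y appears only in even powers; mirror symmetry x ↦ −x ⇒ only even powers of x.
3. Checking where it meets the axes: it crosses the x-axis at the gridline x = 0; one y-axis crossing is at y = 0.
4. Assembling these constraints gives the stated polynomial.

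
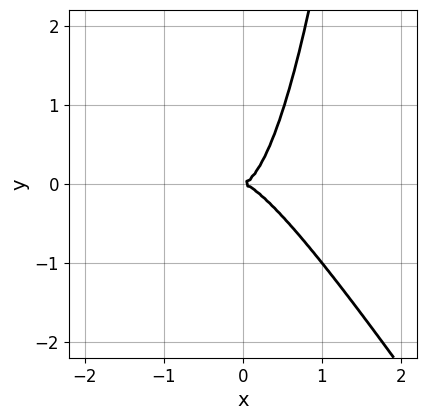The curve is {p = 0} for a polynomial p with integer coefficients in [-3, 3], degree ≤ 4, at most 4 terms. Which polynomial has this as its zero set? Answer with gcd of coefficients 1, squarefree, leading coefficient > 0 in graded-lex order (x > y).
3*x^3 + 2*x^2*y - y^2

First, degree: a generic line meets the curve in up to 3 points, so deg p = 3.
Then, observable constraints: it crosses the y-axis at the gridline y = 0; it crosses the x-axis at the gridline x = 0.
Finally, fitting integer coefficients to these (and the overall shape) gives p.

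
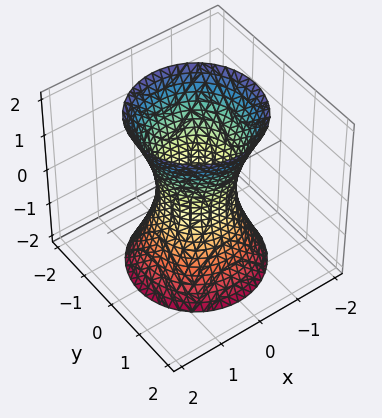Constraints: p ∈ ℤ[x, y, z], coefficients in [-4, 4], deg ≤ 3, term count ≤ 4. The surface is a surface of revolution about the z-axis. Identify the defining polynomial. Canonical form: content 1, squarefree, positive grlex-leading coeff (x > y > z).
1. The degree is 2 — the shape is more complex than any degree-1 surface.
2. Symmetries: the z-axis is an axis of rotation, so x and y enter only as x² + y².
3. From the visible intercepts: a circular section at z = 1 has radius exactly 1; it misses every integer gridline on the z-axis.
4. The integer polynomial consistent with all of this is the stated p.

3*x^2 + 3*y^2 - z^2 - 2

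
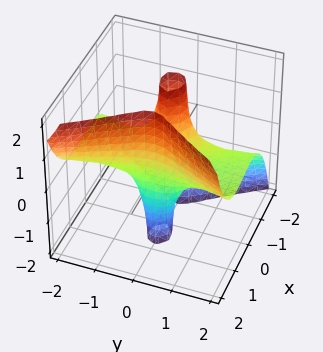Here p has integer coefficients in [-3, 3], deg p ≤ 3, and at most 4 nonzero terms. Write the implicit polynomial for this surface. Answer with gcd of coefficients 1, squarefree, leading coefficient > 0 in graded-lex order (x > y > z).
(a) deg p = 3. The shape is more complex than any degree-2 surface.
(b) Against the integer gridlines: every point of the z-axis in the box is on the surface; it crosses the x-axis at the gridline x = 0.
(c) These observations pin down the coefficients. Check: (0, -1, 0) on the y-axis lies on the surface, and p(0, -1, 0) = 0. ✓

3*x^3 - 3*y^2*z - 2*x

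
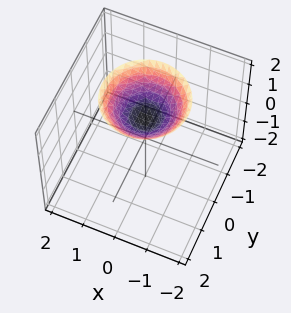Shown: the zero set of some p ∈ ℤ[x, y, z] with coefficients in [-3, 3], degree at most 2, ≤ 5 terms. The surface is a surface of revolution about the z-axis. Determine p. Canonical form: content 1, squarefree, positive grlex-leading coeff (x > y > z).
2*x^2 + 2*y^2 - 3*z + 3

1. The degree is 2 — a generic line meets the surface in up to 2 points.
2. By symmetry, the z-axis is an axis of rotation, so x and y enter only as x² + y².
3. From the visible intercepts: one z-axis crossing is at z = 1; it misses every integer gridline on the y-axis.
4. Putting this together gives p.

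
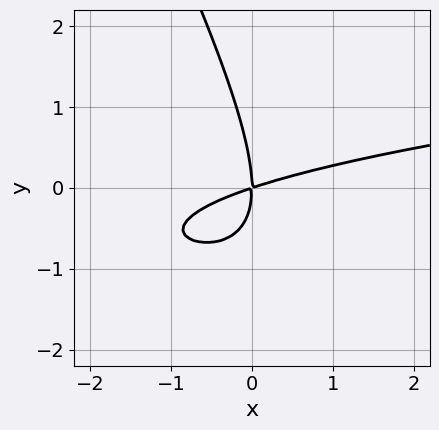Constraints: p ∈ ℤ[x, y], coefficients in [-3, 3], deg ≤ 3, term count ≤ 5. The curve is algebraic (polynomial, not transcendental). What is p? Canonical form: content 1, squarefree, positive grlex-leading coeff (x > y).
2*x*y^2 + y^3 - x^2 + 3*x*y

1. The degree is 3 — the shape is more complex than any degree-2 curve.
2. Reading off the gridlines: one y-axis crossing is at y = 0; it crosses the x-axis at the gridline x = 0.
3. Together with the visible shape, these determine p as stated.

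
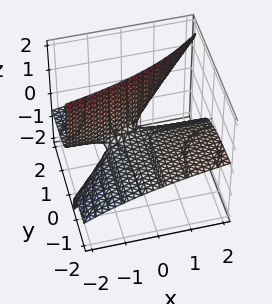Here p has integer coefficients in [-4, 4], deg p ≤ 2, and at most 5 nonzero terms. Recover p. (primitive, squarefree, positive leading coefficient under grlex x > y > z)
x*y + x*z - 3*y*z + z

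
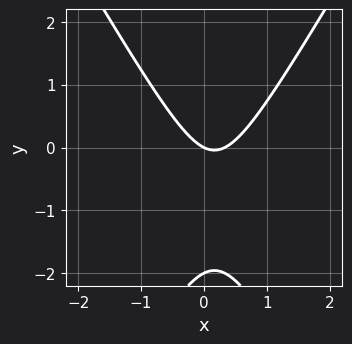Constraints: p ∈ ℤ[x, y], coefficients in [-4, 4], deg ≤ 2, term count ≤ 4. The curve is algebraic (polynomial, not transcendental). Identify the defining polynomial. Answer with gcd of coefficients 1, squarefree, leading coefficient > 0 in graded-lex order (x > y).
3*x^2 - y^2 - x - 2*y

First, degree: the shape is more complex than any degree-1 curve, so deg p = 2.
Next, against the integer gridlines: among the integer gridlines, it crosses the y-axis at y ∈ {-2, 0}; it crosses the x-axis at the gridline x = 0.
Finally, these observations pin down the coefficients.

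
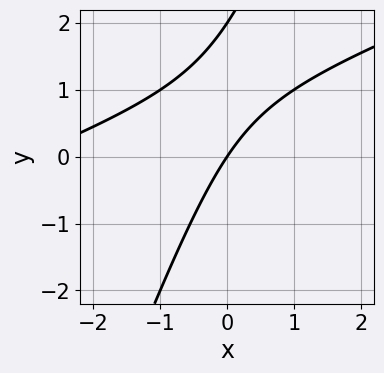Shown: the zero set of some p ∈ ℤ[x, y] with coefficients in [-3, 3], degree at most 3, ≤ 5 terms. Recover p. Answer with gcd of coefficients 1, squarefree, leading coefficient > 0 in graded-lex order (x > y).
x^2 - 3*x*y + y^2 + 3*x - 2*y

The degree is 2 — no degree-1 curve has this shape.
Reading off the gridlines: the y-axis gridline crossings are at y ∈ {0, 2}; it crosses the x-axis at the gridline x = 0.
Matching integer coefficients to the picture gives p.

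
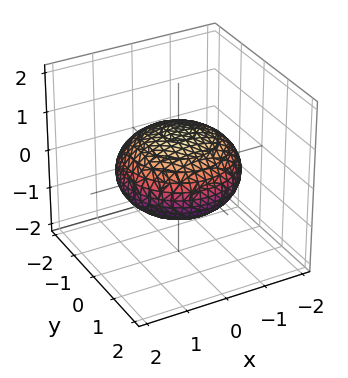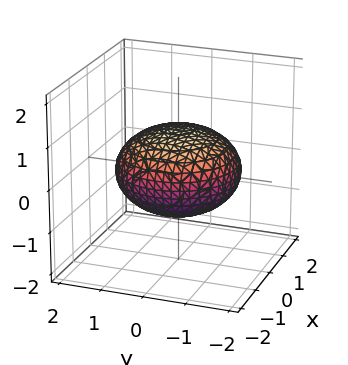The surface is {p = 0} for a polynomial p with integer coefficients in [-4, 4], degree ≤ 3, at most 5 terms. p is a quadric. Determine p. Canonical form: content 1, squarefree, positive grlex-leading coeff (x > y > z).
x^2 + y^2 + 2*z^2 - 2

Degree: a closed, bounded, convex surface; a quadric, so deg p = 2.
Symmetries: rotational symmetry about the z-axis ⇒ p depends on x, y only through x² + y²; it's symmetric under z → −z, forcing even powers of z.
From the visible intercepts: a circular section at z = 0 has radius between 1 and 2; among the integer gridlines, it crosses the z-axis at z ∈ {-1, 1}.
These observations pin down the coefficients.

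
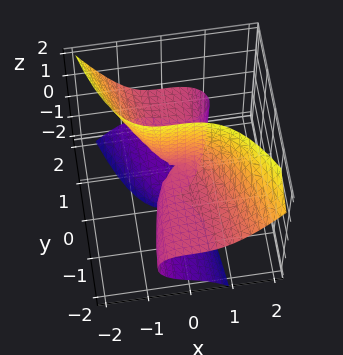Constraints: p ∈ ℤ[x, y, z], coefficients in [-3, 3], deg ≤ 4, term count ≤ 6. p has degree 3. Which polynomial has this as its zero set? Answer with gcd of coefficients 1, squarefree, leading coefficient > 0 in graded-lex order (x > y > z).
(a) The degree is 3 — the shape is more complex than any degree-2 surface.
(b) From the axis intercepts and sections: it crosses the x-axis at the gridline x = 0; every point of the y-axis in the box is on the surface.
(c) Fitting integer coefficients to these (and the overall shape) gives p.

3*x^3 + x*y*z + 2*y*z^2 + 3*y*z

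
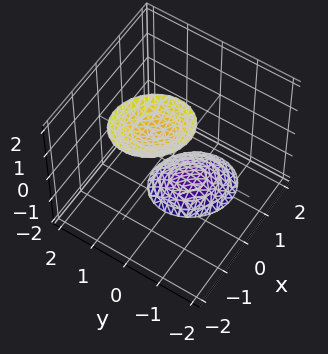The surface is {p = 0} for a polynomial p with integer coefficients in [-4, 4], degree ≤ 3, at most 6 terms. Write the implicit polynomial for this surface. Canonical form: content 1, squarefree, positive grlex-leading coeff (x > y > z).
The picture has 2 separate pieces. They look like related sheets of one shape, so recover p as a whole.
The degree is 2 — no degree-1 surface has this shape.
From the axis intercepts and sections: no y-intercept at any integer in the box; the surface avoids every integer x-axis point in the box.
Fitting integer coefficients to these (and the overall shape) gives p.

3*x^2 + x*y + 2*x*z + 3*y^2 - z^2 + 3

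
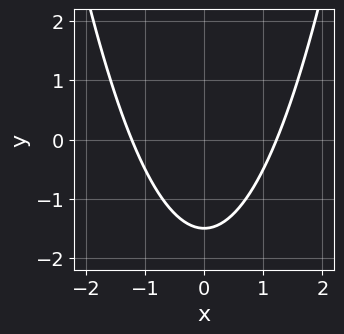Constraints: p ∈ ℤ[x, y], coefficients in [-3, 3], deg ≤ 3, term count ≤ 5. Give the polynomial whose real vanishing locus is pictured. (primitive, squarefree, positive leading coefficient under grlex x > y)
2*x^2 - 2*y - 3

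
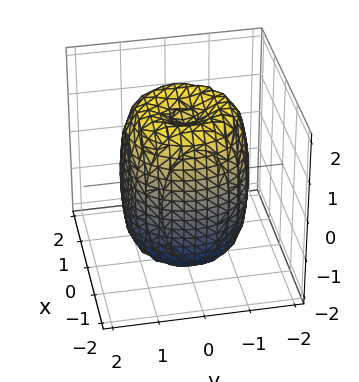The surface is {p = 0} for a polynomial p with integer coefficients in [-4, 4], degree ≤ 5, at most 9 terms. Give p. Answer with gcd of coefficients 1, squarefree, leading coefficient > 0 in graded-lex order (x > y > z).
1. Degree: the shape is more complex than any degree-3 surface, so deg p = 4.
2. By symmetry, the z-axis is an axis of rotation, so x and y enter only as x² + y².
3. Against the integer gridlines: a circular section at z = 0 has radius between 1 and 2.
4. Putting this together gives p.

2*x^4 + 4*x^2*y^2 + 2*y^4 - 3*x^2 - 3*y^2 + z^2 - 2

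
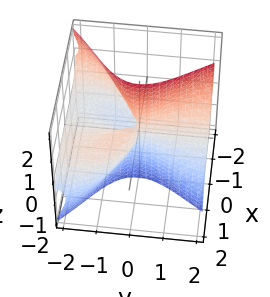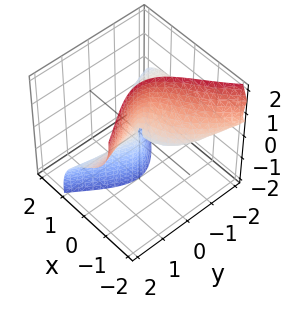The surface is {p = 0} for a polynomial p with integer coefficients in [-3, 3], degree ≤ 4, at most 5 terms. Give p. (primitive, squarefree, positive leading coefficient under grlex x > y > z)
(a) The degree is 3 — a generic line meets the surface in up to 3 points.
(b) Observable constraints: every point of the z-axis in the box is on the surface; one x-axis crossing is at x = 0.
(c) Matching integer coefficients to the picture gives p.

x^3 + x*y^2 + 3*x*z^2 + 3*y^2*z + 3*x*y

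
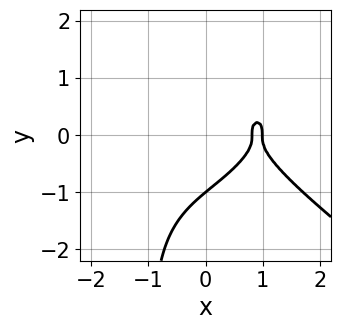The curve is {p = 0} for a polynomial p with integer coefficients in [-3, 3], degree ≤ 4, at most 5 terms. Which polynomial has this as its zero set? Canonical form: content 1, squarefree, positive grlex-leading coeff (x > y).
(a) The degree is 4 — the shape is more complex than any degree-3 curve.
(b) Checking where it meets the axes: it crosses the y-axis at the gridline y = -1; one x-axis crossing is at x = 1.
(c) Together with the visible shape, these determine p as stated.

x^4 + 2*x*y^3 + 2*y^3 - 3*x + 2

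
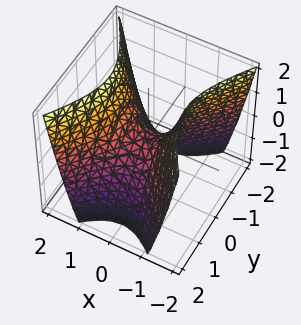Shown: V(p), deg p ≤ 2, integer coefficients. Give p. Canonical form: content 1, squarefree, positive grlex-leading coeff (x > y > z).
First, deg p = 2. A hyperbolic paraboloid; a quadric.
Next, symmetries: mirror symmetry y ↦ −y ⇒ only even powers of y; mirror symmetry x ↦ −x ⇒ only even powers of x.
Then, from the axis intercepts and sections: it crosses the z-axis at the gridline z = 0; it meets the x-axis at x = 0 (among the integer gridlines); it crosses the y-axis at the gridline y = 0.
Finally, solving for integer coefficients yields p as stated.

3*x^2 - 2*y^2 - 2*z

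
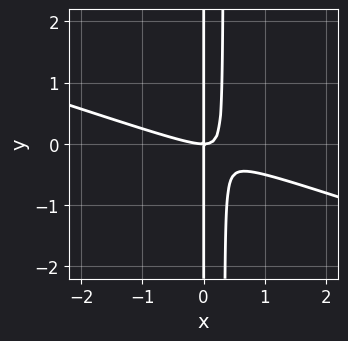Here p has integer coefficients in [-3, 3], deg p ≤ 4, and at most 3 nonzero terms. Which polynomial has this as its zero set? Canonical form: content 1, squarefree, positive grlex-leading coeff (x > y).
x^3 + 3*x^2*y - x*y

(a) The degree is 3 — a generic line meets the curve in up to 3 points.
(b) Reading off the gridlines: every point of the y-axis in the box is on the curve; it meets the x-axis at x = 0 (among the integer gridlines).
(c) Solving for integer coefficients yields p as stated.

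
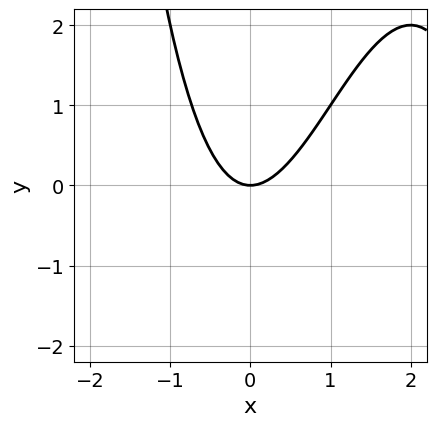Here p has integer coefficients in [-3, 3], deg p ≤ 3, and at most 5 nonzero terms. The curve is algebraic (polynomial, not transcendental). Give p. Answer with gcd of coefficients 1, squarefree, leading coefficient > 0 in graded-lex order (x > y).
x^3 - 3*x^2 + 2*y

1. Degree: no degree-2 curve has this shape, so deg p = 3.
2. From the axis intercepts and sections: one y-axis crossing is at y = 0; it meets the x-axis at x = 0 (among the integer gridlines).
3. Matching integer coefficients to the picture gives p.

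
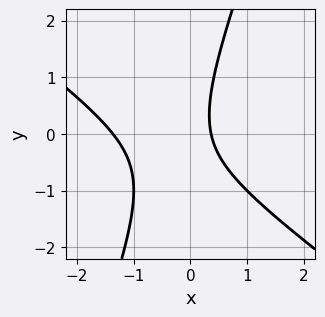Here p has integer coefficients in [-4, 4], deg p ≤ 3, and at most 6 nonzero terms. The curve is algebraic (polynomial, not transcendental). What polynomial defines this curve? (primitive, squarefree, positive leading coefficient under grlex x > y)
2*x^2 + 2*x*y - y^2 + 2*x - 1

First, deg p = 2. The shape is more complex than any degree-1 curve.
Next, from the axis intercepts and sections: it misses every integer gridline on the y-axis.
Finally, together with the visible shape, these determine p as stated.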